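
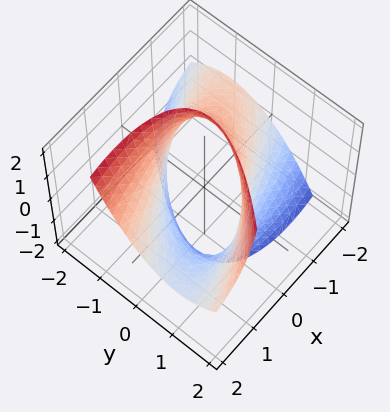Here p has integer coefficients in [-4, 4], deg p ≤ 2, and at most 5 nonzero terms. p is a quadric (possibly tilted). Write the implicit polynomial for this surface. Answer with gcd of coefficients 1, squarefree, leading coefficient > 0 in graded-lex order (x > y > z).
(a) deg p = 2. No degree-1 surface has this shape.
(b) Reading off the gridlines: the y-axis gridline crossings are at y ∈ {-1, 1}; it misses every integer gridline on the z-axis.
(c) The integer polynomial consistent with all of this is the stated p.

x^2 - 3*x*y - 3*x*z + 3*y^2 - 3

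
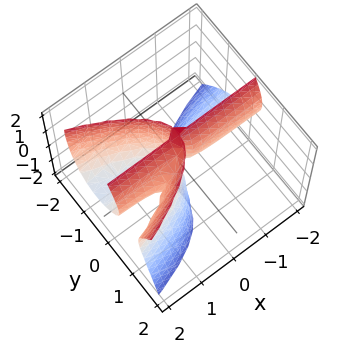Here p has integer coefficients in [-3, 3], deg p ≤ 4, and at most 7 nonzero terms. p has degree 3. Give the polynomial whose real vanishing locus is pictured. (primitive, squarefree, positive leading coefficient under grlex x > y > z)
1. deg p = 3. No degree-2 surface has this shape.
2. Against the integer gridlines: every point of the z-axis in the box is on the surface; every point of the x-axis in the box is on the surface.
3. The integer polynomial consistent with all of this is the stated p.

x*y*z + x*z^2 - 3*y^3 + 2*x*y - 2*x*z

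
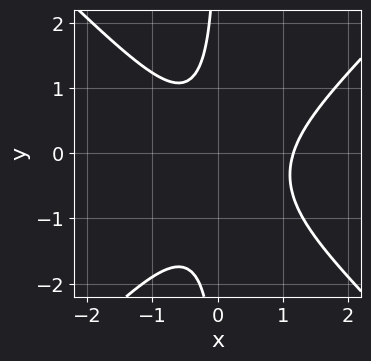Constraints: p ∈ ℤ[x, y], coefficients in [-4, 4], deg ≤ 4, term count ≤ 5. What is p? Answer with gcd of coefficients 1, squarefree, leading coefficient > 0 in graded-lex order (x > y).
3*x^3 - 3*x*y^2 - 2*x^2 - 2*x*y - 2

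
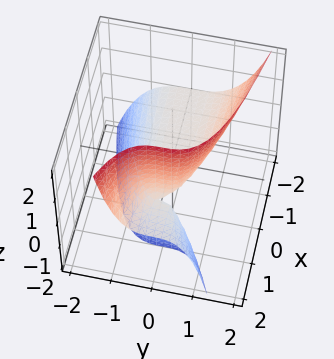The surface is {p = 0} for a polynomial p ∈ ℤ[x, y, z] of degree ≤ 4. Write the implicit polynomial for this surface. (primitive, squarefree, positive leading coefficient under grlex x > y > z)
The degree is 3 — no degree-2 surface has this shape.
From the visible intercepts: it crosses the y-axis at the gridline y = 0; it crosses the z-axis at the gridline z = 0; every point of the x-axis in the box is on the surface.
Assembling these constraints gives the stated polynomial.

y^3 + x*z - z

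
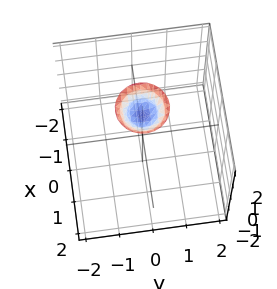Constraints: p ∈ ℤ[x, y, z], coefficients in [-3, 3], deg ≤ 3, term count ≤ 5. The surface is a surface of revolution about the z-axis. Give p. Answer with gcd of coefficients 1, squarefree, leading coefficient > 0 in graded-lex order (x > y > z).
2*x^2 + 2*y^2 - 2*z + 3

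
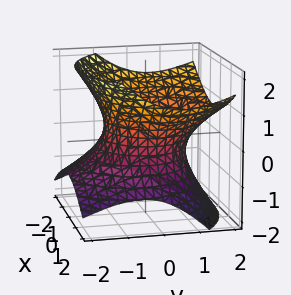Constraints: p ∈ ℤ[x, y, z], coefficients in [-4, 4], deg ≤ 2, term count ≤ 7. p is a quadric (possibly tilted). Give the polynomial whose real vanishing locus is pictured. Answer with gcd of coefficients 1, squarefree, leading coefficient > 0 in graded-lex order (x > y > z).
2*x^2 + 2*y^2 - 2*y*z - 3*z^2 - 3

First, deg p = 2. A generic line meets the surface in up to 2 points.
Then, against the integer gridlines: no z-intercept at any integer in the box.
Finally, the integer polynomial consistent with all of this is the stated p.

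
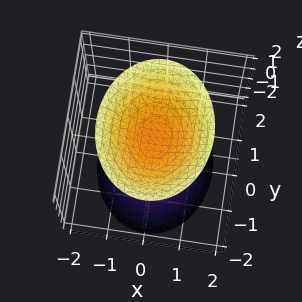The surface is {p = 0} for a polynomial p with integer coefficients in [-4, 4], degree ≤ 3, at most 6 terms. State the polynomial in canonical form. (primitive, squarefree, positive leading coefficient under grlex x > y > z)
First, I count 2 distinct pieces. They look like related sheets of one shape, so recover p as a whole.
Next, the degree is 2 — two separate bowl-shaped sheets opening away from each other; a quadric.
Next, symmetries: it's symmetric under y → −y, forcing even powers of y; it's symmetric under x → −x, forcing even powers of x; mirror symmetry z ↦ −z ⇒ only even powers of z.
Next, against the integer gridlines: the surface avoids every integer y-axis point in the box; among the integer gridlines, it crosses the z-axis at z ∈ {-1, 1}.
Finally, fitting integer coefficients to these (and the overall shape) gives p.

3*x^2 + 2*y^2 - 2*z^2 + 2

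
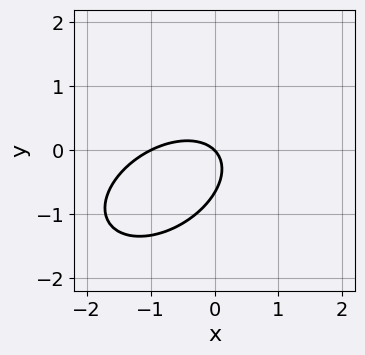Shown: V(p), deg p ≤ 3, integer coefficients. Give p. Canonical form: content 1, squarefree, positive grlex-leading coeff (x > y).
2*x^2 - 2*x*y + 3*y^2 + 2*x + 2*y

First, degree: a generic line meets the curve in up to 2 points, so deg p = 2.
Then, observable constraints: one y-axis crossing is at y = 0; the x-axis gridline crossings are at x ∈ {-1, 0}.
Finally, matching integer coefficients to the picture gives p.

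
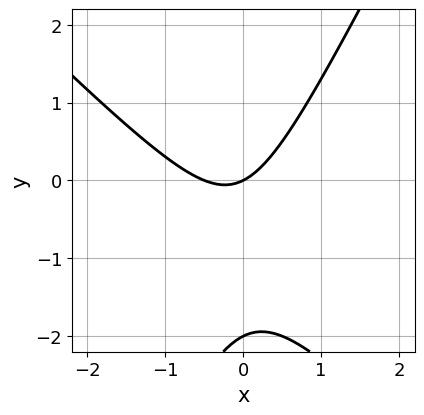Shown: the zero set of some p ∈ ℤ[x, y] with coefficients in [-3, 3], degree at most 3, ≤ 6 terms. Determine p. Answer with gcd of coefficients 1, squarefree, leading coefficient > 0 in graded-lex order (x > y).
2*x^2 + x*y - y^2 + x - 2*y

deg p = 2.
Against the integer gridlines: it crosses the x-axis at the gridline x = 0; among the integer gridlines, it crosses the y-axis at y ∈ {-2, 0}.
Solving for integer coefficients yields p as stated.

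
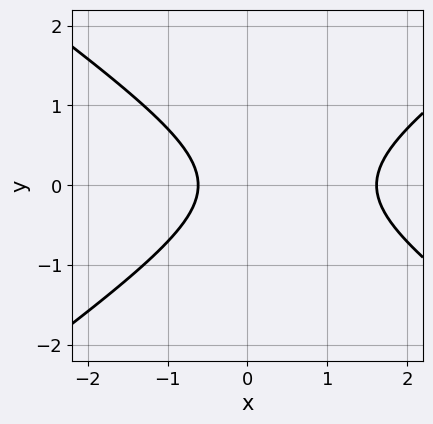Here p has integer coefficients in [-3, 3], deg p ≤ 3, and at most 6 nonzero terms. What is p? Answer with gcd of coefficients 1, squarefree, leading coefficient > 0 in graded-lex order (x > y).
x^2 - 2*y^2 - x - 1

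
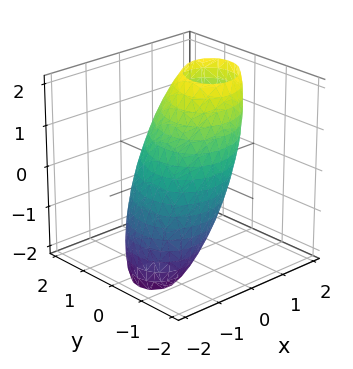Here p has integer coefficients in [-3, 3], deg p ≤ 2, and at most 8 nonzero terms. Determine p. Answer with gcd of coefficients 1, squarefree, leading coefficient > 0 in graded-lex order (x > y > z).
2*x^2 - x*y - 2*x*z + 2*y^2 + z^2 - 3

Degree: no degree-1 surface has this shape, so deg p = 2.
Putting this together gives p.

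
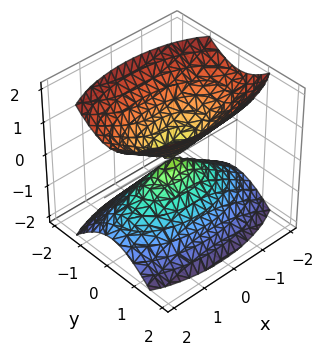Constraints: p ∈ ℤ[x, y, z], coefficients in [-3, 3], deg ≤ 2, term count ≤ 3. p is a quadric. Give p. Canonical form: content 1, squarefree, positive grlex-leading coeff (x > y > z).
x^2 + 3*y^2 - 2*z^2

I count 2 distinct pieces. They look like related sheets of one shape, so recover p as a whole.
deg p = 2. A double cone through the origin; a quadric.
Symmetries: it's symmetric under x → −x, forcing even powers of x; it's symmetric under z → −z, forcing even powers of z; the y ↦ −y reflection is a symmetry, so y appears only in even powers.
Reading off the gridlines: it meets the y-axis at y = 0 (among the integer gridlines); it crosses the z-axis at the gridline z = 0; it meets the x-axis at x = 0 (among the integer gridlines).
Matching integer coefficients to the picture gives p.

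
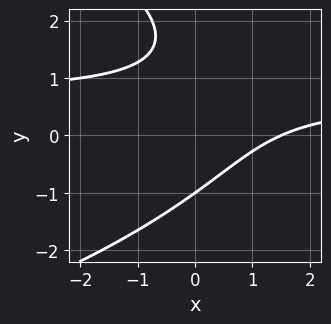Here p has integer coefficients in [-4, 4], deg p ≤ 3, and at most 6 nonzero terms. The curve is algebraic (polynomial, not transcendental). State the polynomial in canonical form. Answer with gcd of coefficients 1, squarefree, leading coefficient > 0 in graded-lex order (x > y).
y^3 + 3*x*y - 2*y^2 - 2*x + 3

(a) deg p = 3. No degree-2 curve has this shape.
(b) Against the integer gridlines: it meets the y-axis at y = -1 (among the integer gridlines).
(c) Together with the visible shape, these determine p as stated.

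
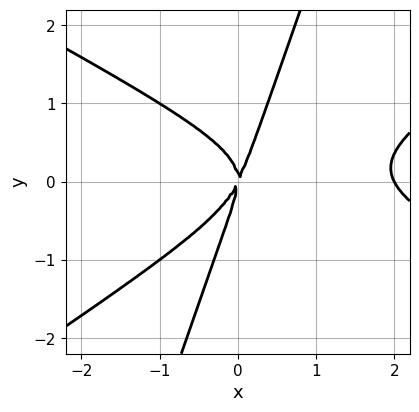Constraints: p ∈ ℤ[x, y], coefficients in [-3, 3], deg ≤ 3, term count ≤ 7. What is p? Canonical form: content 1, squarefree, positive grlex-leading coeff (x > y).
x^3 - 3*x*y^2 + y^3 - 2*x^2 + x*y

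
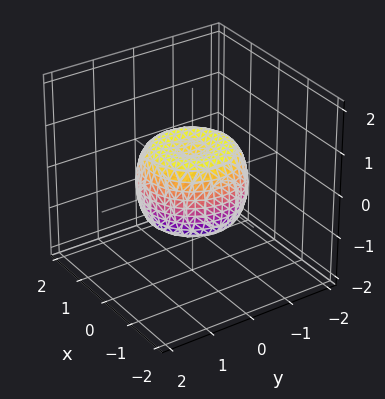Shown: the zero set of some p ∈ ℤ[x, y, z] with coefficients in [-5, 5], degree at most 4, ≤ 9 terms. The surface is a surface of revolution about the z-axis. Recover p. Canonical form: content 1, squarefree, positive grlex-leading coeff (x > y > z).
2*x^4 + 4*x^2*y^2 + 2*y^4 - 2*x^2 - 2*y^2 + 2*z^2 - 1

deg p = 4. No degree-3 surface has this shape.
Symmetry: the surface is invariant under rotation about z: p = q(x² + y², z).
From the axis intercepts and sections: a circular section at z = 0 has radius between 1 and 2.
Together with the visible shape, these determine p as stated.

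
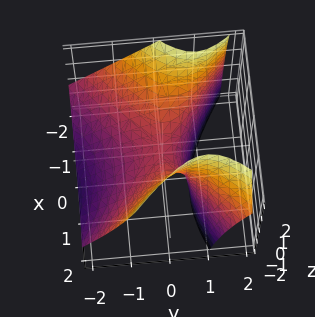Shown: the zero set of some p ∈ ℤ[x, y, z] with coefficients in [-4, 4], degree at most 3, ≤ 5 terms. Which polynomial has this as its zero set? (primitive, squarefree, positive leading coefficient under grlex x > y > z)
2*x^2 + x*z - 3*y^2 + 3*y*z - 3*z

1. The degree is 2 — a generic line meets the surface in up to 2 points.
2. Against the integer gridlines: it crosses the z-axis at the gridline z = 0; it crosses the y-axis at the gridline y = 0.
3. Together with the visible shape, these determine p as stated.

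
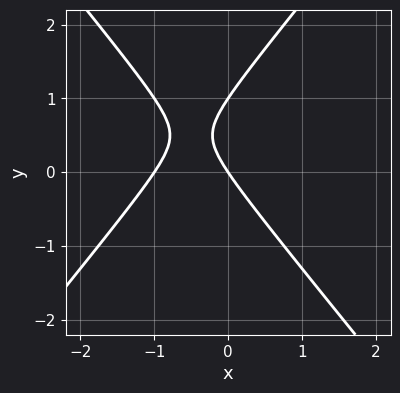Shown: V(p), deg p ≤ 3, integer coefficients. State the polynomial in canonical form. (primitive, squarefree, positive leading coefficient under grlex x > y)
(a) The degree is 2 — the shape is more complex than any degree-1 curve.
(b) Reading off the gridlines: among the integer gridlines, it crosses the x-axis at x ∈ {-1, 0}; among the integer gridlines, it crosses the y-axis at y ∈ {0, 1}.
(c) Putting this together gives p.

3*x^2 - 2*y^2 + 3*x + 2*y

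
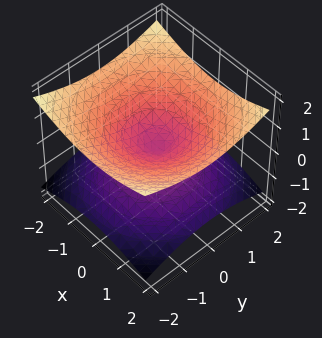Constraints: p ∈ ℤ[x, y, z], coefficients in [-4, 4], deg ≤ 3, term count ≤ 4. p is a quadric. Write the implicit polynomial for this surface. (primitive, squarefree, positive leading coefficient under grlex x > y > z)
x^2 + y^2 - 3*z^2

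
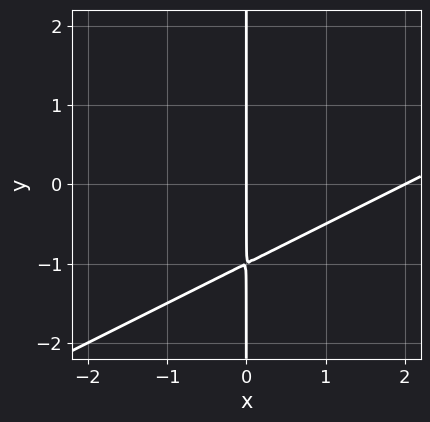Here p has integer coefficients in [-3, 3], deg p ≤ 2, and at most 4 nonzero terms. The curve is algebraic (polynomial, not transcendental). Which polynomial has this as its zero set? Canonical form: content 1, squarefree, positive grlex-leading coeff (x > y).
First, deg p = 2.
Next, reading off the gridlines: among the integer gridlines, it crosses the x-axis at x ∈ {0, 2}; every point of the y-axis in the box is on the curve.
Finally, these observations pin down the coefficients.

x^2 - 2*x*y - 2*x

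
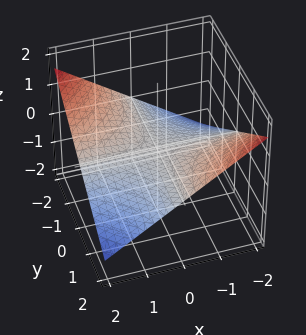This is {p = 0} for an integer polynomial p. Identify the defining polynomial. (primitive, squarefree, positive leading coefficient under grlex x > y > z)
x*y + 3*z

1. The degree is 2 — a saddle surface; a quadric.
2. Observable constraints: one z-axis crossing is at z = 0; the visible x-axis segment lies entirely on the surface.
3. Fitting integer coefficients to these (and the overall shape) gives p. Check: (0, -1, 0) on the y-axis lies on the surface, and p(0, -1, 0) = 0. ✓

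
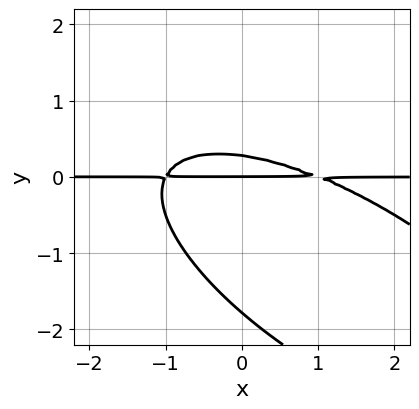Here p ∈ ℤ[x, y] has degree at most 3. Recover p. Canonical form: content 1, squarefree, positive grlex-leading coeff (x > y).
First, the degree is 3 — no degree-2 curve has this shape.
Next, observable constraints: it crosses the y-axis at the gridline y = 0; the visible x-axis segment lies entirely on the curve.
Finally, matching integer coefficients to the picture gives p.

x^2*y + 2*x*y^2 + 2*y^3 + 3*y^2 - y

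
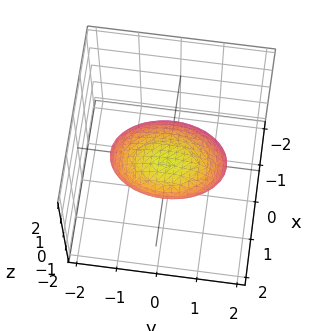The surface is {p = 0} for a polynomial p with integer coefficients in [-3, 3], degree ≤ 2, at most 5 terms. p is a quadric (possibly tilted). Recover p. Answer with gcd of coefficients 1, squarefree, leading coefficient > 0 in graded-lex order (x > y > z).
1. The degree is 2 — no degree-1 surface has this shape.
2. Observable constraints: the x-axis gridline crossings are at x ∈ {-1, 1}; the z-axis gridline crossings are at z ∈ {-1, 1}.
3. Together with the visible shape, these determine p as stated.

2*x^2 - 2*x*z + y^2 + 2*z^2 - 2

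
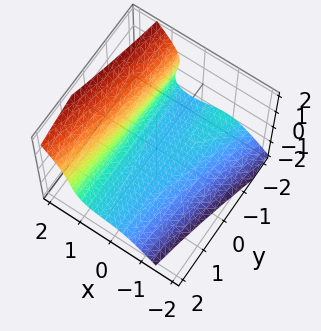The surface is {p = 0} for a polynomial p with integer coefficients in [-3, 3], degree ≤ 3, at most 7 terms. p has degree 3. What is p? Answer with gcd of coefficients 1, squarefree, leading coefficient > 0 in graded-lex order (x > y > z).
3*x^3 - x^2*y - x*y*z - 2*z^3 - 3

(a) deg p = 3. A generic line meets the surface in up to 3 points.
(b) Against the integer gridlines: it crosses the x-axis at the gridline x = 1; no y-intercept at any integer in the box.
(c) Matching integer coefficients to the picture gives p.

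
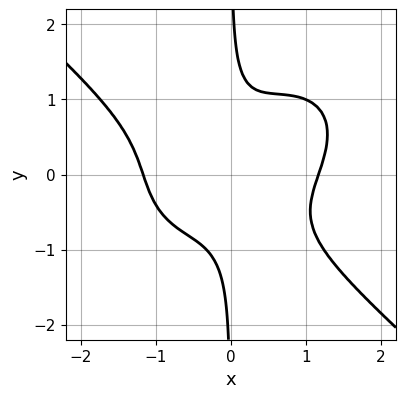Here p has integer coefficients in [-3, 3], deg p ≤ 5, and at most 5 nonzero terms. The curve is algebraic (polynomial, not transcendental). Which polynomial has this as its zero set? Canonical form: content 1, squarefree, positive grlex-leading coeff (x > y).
2*x^4 + 3*x*y^3 - 2*x^2*y - 2*x^2 - 1

First, the degree is 4 — the shape is more complex than any degree-3 curve.
Next, reading off the gridlines: the curve avoids every integer y-axis point in the box.
Finally, solving for integer coefficients yields p as stated.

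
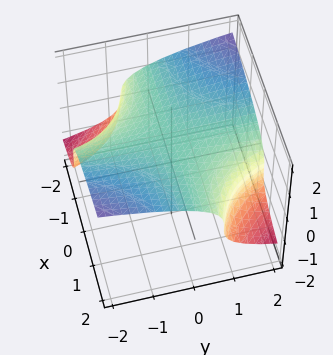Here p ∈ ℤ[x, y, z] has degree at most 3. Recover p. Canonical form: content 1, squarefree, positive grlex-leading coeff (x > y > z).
(a) The degree is 3 — the shape is more complex than any degree-2 surface.
(b) Observable constraints: it misses every integer gridline on the x-axis; one z-axis crossing is at z = 1; the surface avoids every integer y-axis point in the box.
(c) Matching integer coefficients to the picture gives p.

3*z^3 + 2*x*y - 3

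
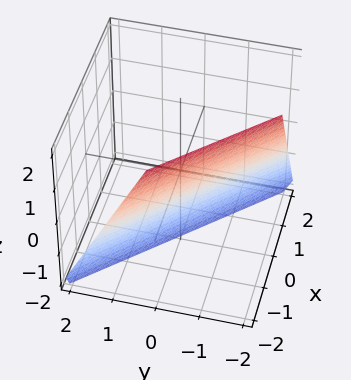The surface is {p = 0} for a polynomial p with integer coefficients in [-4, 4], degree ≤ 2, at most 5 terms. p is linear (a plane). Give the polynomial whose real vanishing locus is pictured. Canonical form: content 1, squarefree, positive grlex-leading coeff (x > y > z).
deg p = 1.
From the visible intercepts: it crosses the z-axis at the gridline z = -2; it meets the y-axis at y = -1 (among the integer gridlines).
Assembling these constraints gives the stated polynomial.

2*x + 2*y + z + 2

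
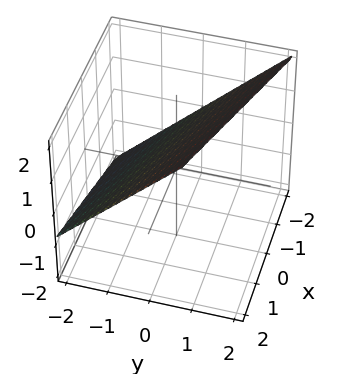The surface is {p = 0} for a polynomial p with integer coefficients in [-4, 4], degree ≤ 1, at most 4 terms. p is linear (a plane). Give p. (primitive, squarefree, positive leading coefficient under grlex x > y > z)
x + 3*y - 3*z + 2

Degree: every cross-section is a straight line — this is a plane, so deg p = 1.
From the visible intercepts: it crosses the x-axis at the gridline x = -2.
Matching integer coefficients to the picture gives p.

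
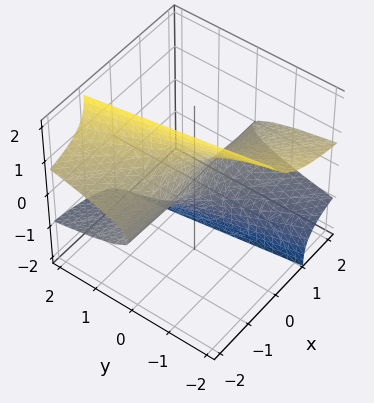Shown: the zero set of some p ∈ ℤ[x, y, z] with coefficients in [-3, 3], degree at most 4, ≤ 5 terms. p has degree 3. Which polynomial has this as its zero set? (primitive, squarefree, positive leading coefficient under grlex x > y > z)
3*x*z^2 + z^3 + 2*y

deg p = 3. No degree-2 surface has this shape.
Reading off the gridlines: it meets the y-axis at y = 0 (among the integer gridlines); every point of the x-axis in the box is on the surface; it crosses the z-axis at the gridline z = 0.
Fitting integer coefficients to these (and the overall shape) gives p.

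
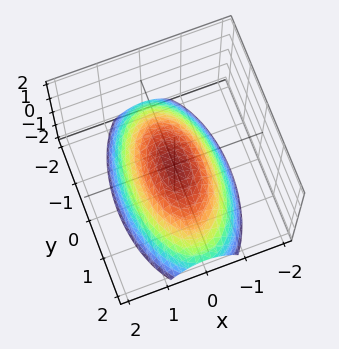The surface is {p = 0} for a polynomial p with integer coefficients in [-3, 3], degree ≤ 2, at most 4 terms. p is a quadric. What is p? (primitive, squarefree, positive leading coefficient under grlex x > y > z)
1. Degree: a single bowl opening along one axis; a quadric, so deg p = 2.
2. Symmetries: it's symmetric under y → −y, forcing even powers of y; it's symmetric under x → −x, forcing even powers of x.
3. Checking where it meets the axes: it meets the x-axis at x = 0 (among the integer gridlines); it meets the y-axis at y = 0 (among the integer gridlines); one z-axis crossing is at z = 0.
4. Together with the visible shape, these determine p as stated.

3*x^2 + y^2 + 3*z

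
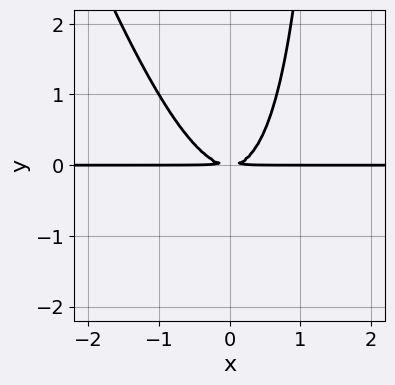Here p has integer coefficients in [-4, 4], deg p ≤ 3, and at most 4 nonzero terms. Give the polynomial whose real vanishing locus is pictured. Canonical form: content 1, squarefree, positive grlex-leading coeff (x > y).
3*x^2*y + x*y^2 - 2*y^2

1. The degree is 3 — the shape is more complex than any degree-2 curve.
2. Observable constraints: the visible x-axis segment lies entirely on the curve.
3. Fitting integer coefficients to these (and the overall shape) gives p.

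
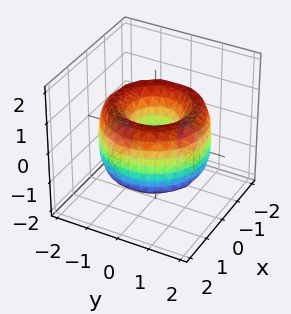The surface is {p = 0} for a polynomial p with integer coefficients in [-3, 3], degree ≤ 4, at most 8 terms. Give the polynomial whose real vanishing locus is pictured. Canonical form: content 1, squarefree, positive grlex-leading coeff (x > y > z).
First, degree: no degree-3 surface has this shape, so deg p = 4.
Next, symmetries: the z-axis is an axis of rotation, so x and y enter only as x² + y².
Next, checking where it meets the axes: a circular section at z = 0 has radius between 0 and 1; the surface avoids every integer z-axis point in the box.
Finally, fitting integer coefficients to these (and the overall shape) gives p.

x^4 + 2*x^2*y^2 + y^4 - 3*x^2 - 3*y^2 + z^2 + 1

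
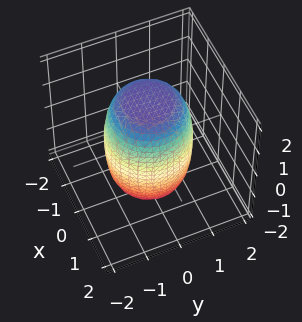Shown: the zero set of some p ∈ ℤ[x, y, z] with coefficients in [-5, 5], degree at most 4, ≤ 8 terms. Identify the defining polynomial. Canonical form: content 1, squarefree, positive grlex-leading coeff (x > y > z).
2*x^4 + 4*x^2*y^2 + 2*y^4 - x^2 - y^2 + z^2 - 3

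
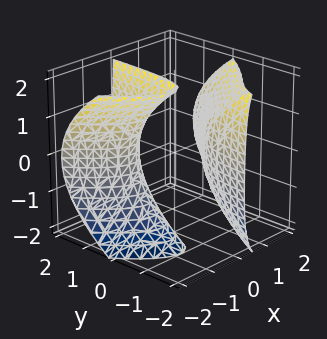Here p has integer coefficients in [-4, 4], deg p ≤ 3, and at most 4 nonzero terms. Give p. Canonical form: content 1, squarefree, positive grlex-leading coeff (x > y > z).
There are 2 components. They look like related sheets of one shape, so recover p as a whole.
Degree: no degree-2 surface has this shape, so deg p = 3.
From the visible intercepts: it crosses the x-axis at the gridline x = 1; the surface avoids every integer z-axis point in the box.
Solving for integer coefficients yields p as stated.

x^3 - x*z^2 - 3*x*y - 1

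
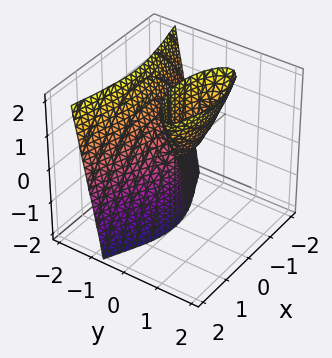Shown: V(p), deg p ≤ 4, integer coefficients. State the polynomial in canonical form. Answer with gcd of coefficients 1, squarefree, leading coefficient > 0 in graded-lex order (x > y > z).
First, degree: a generic line meets the surface in up to 3 points, so deg p = 3.
Next, against the integer gridlines: it meets the y-axis at y = 0 (among the integer gridlines); it crosses the x-axis at the gridline x = 0; every point of the z-axis in the box is on the surface.
Finally, the integer polynomial consistent with all of this is the stated p.

3*y^3 + x^2 - 2*y*z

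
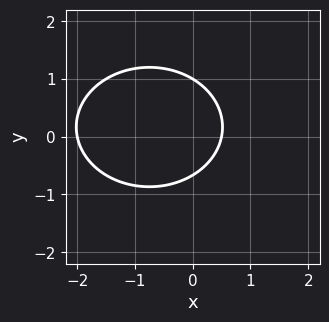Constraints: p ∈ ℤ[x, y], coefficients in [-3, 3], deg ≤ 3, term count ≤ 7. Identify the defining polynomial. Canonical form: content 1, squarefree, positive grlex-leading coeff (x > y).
2*x^2 + 3*y^2 + 3*x - y - 2

First, the degree is 2 — no degree-1 curve has this shape.
Next, against the integer gridlines: it meets the y-axis at y = 1 (among the integer gridlines); it crosses the x-axis at the gridline x = -2.
Finally, assembling these constraints gives the stated polynomial.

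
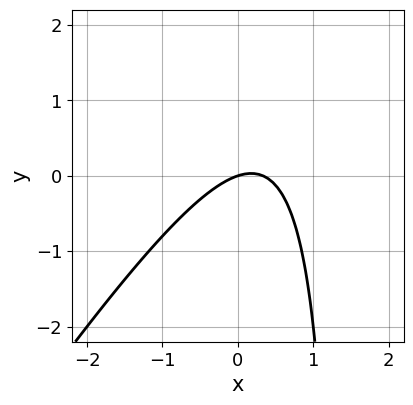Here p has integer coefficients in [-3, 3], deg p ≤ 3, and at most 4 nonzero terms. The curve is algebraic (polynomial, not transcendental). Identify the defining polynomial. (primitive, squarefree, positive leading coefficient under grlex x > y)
First, the degree is 2 — no degree-1 curve has this shape.
Then, against the integer gridlines: it crosses the y-axis at the gridline y = 0; it crosses the x-axis at the gridline x = 0.
Finally, these observations pin down the coefficients.

3*x^2 - 2*x*y - x + 3*y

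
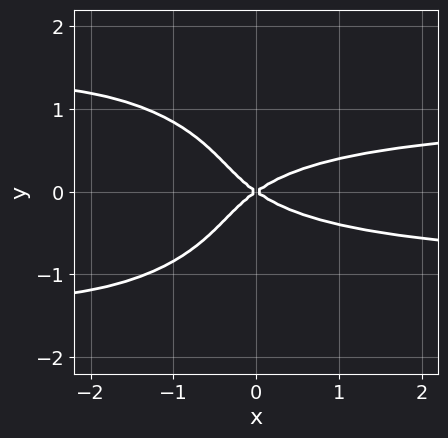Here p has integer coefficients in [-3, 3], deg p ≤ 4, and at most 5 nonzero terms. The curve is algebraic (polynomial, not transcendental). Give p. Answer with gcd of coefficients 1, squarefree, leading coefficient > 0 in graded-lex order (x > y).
x^2*y^2 + 2*y^4 + 3*x*y^2 - x^2 + 2*y^2

Degree: a generic line meets the curve in up to 4 points, so deg p = 4.
Symmetries: it's symmetric under y → −y, forcing even powers of y.
Checking where it meets the axes: it crosses the y-axis at the gridline y = 0; one x-axis crossing is at x = 0.
Solving for integer coefficients yields p as stated.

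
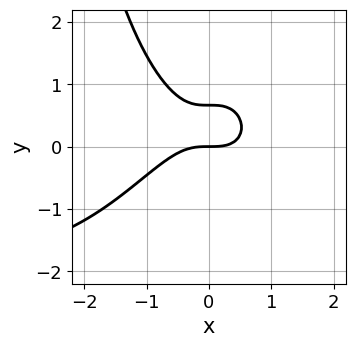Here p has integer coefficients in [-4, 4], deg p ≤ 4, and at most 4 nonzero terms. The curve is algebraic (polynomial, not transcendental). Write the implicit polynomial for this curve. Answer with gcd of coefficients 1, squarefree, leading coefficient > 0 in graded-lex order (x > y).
deg p = 4. The shape is more complex than any degree-3 curve.
From the axis intercepts and sections: one y-axis crossing is at y = 0; it meets the x-axis at x = 0 (among the integer gridlines).
Putting this together gives p.

x^3*y + 2*x^3 + 3*y^2 - 2*y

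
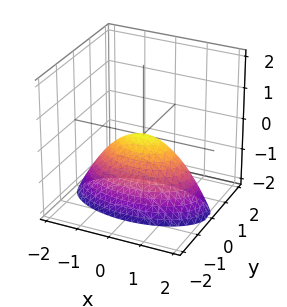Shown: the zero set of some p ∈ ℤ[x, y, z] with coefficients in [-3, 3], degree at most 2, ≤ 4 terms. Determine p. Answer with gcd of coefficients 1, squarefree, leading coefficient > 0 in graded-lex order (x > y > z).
x^2 + 3*y^2 + 2*z

First, the degree is 2 — a paraboloid; a quadric.
Next, symmetries: mirror symmetry x ↦ −x ⇒ only even powers of x; the y ↦ −y reflection is a symmetry, so y appears only in even powers.
Next, against the integer gridlines: one z-axis crossing is at z = 0; it meets the x-axis at x = 0 (among the integer gridlines); it meets the y-axis at y = 0 (among the integer gridlines).
Finally, putting this together gives p.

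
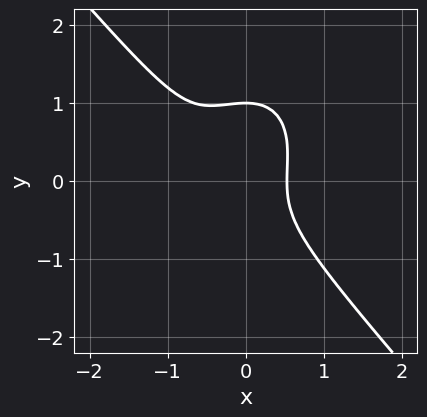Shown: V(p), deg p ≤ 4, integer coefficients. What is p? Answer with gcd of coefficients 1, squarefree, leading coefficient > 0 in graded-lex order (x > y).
3*x^3 + 2*y^3 + 2*x^2 - y^2 - 1

Degree: the shape is more complex than any degree-2 curve, so deg p = 3.
From the axis intercepts and sections: it crosses the y-axis at the gridline y = 1.
Putting this together gives p.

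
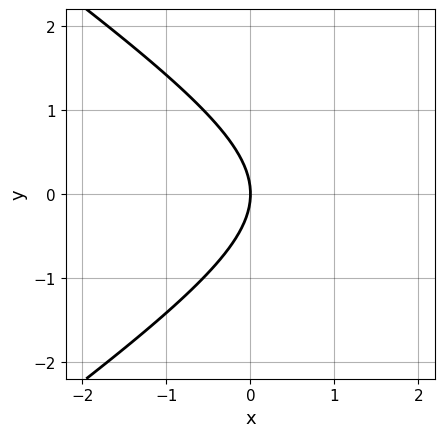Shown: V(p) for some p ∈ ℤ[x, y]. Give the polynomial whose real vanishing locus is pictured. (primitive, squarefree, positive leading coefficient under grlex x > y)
Degree: the shape is more complex than any degree-1 curve, so deg p = 2.
Symmetries: the y ↦ −y reflection is a symmetry, so y appears only in even powers.
Checking where it meets the axes: one x-axis crossing is at x = 0; it meets the y-axis at y = 0 (among the integer gridlines).
Matching integer coefficients to the picture gives p.

x^2 - 2*y^2 - 3*x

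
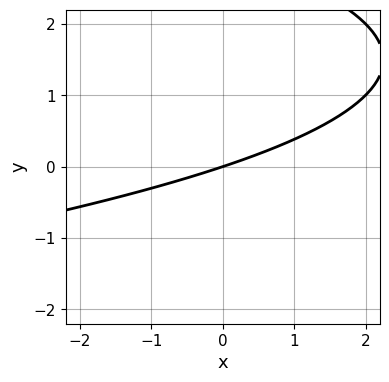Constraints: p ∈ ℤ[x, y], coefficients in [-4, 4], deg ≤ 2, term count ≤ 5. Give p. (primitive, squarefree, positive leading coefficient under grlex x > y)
The degree is 2 — no degree-1 curve has this shape.
Checking where it meets the axes: one y-axis crossing is at y = 0; one x-axis crossing is at x = 0.
Together with the visible shape, these determine p as stated.

y^2 + x - 3*y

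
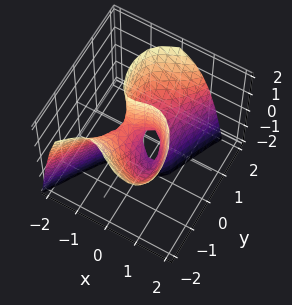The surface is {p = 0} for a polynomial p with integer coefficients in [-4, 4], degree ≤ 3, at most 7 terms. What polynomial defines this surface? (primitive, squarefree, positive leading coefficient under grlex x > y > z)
3*x^3 - y^3 + 2*x*y + 2*y*z - x

(a) deg p = 3.
(b) From the visible intercepts: it meets the x-axis at x = 0 (among the integer gridlines); one y-axis crossing is at y = 0; the visible z-axis segment lies entirely on the surface.
(c) Together with the visible shape, these determine p as stated.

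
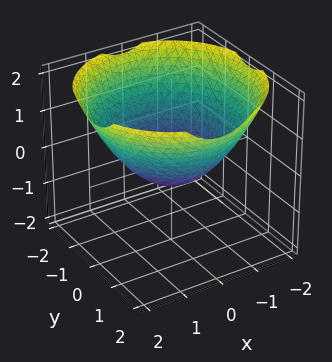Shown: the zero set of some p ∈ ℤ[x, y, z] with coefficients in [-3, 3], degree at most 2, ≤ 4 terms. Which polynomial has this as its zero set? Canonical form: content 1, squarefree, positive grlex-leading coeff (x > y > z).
x^2 + y^2 - 2*z - 1

(a) deg p = 2.
(b) By symmetry, the surface is invariant under rotation about z: p = q(x² + y², z).
(c) Reading off the gridlines: the y-axis gridline crossings are at y ∈ {-1, 1}; a circular section at z = 0 has radius exactly 1; among the integer gridlines, it crosses the x-axis at x ∈ {-1, 1}.
(d) Matching integer coefficients to the picture gives p.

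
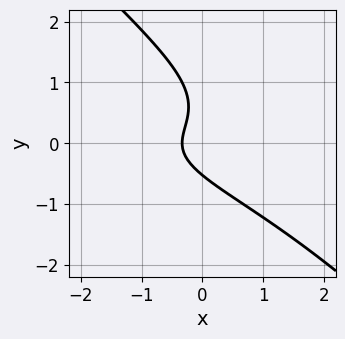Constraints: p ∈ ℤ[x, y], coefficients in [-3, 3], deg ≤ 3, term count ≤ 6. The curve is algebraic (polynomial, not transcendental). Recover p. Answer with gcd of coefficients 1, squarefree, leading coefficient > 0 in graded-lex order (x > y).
The degree is 3 — the shape is more complex than any degree-2 curve.
Putting this together gives p.

3*x*y^2 + 3*y^3 - 2*y^2 + 3*x + 1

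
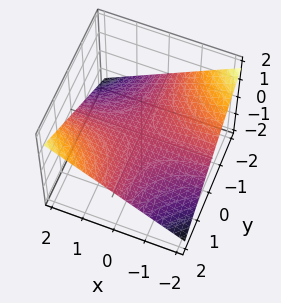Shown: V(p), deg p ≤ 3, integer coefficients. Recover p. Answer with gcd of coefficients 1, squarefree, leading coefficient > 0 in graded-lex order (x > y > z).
x*y - 3*z

deg p = 2.
Against the integer gridlines: the visible x-axis segment lies entirely on the surface; one z-axis crossing is at z = 0; every point of the y-axis in the box is on the surface.
Together with the visible shape, these determine p as stated.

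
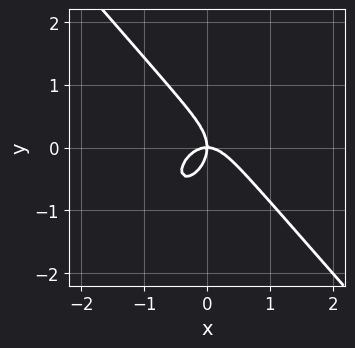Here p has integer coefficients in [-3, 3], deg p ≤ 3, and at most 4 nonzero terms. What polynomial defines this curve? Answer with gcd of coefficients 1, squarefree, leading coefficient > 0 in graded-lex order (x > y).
3*x^3 + 2*y^3 + 2*x*y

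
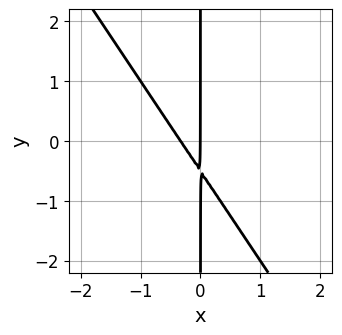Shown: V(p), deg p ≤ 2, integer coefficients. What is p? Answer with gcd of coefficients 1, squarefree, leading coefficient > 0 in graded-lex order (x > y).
Degree: a generic line meets the curve in up to 2 points, so deg p = 2.
From the visible intercepts: it crosses the x-axis at the gridline x = 0; the visible y-axis segment lies entirely on the curve.
Solving for integer coefficients yields p as stated.

3*x^2 + 2*x*y + x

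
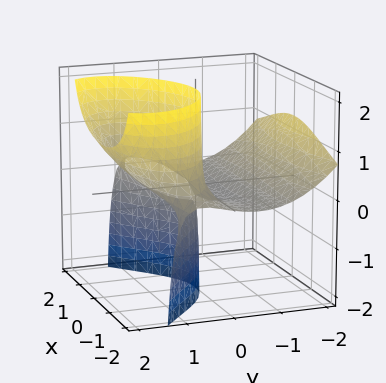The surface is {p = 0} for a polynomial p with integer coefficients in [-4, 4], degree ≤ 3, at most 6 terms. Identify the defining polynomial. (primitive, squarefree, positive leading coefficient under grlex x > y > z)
First, the degree is 3 — the shape is more complex than any degree-2 surface.
Then, observable constraints: among the integer gridlines, it crosses the y-axis at y ∈ {-1, 0, 1}; the visible x-axis segment lies entirely on the surface.
Finally, the integer polynomial consistent with all of this is the stated p. Check: (0, 0, -1) on the z-axis lies on the surface, and p(0, 0, -1) = 0. ✓

x^2*z + y^3 - 3*y*z - y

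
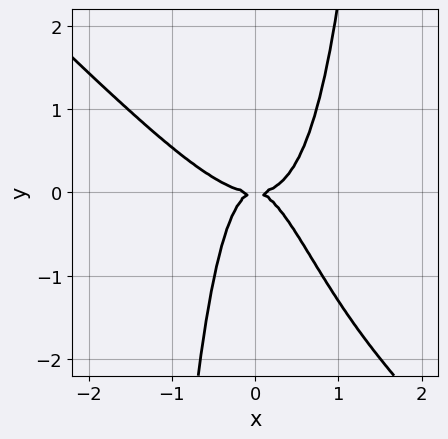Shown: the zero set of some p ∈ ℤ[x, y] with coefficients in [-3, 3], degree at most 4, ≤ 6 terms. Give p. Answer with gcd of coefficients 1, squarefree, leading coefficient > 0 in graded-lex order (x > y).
(a) Degree: a generic line meets the curve in up to 4 points, so deg p = 4.
(b) Reading off the gridlines: it crosses the y-axis at the gridline y = 0; it crosses the x-axis at the gridline x = 0.
(c) Fitting integer coefficients to these (and the overall shape) gives p.

3*x^4 + 3*x^3*y - 2*x^2*y - y^2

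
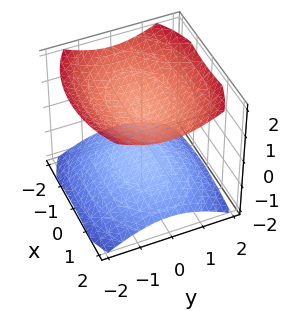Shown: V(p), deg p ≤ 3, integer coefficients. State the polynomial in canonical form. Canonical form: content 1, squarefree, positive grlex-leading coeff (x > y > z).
x^2 + 2*y^2 - 3*z^2 + 3

There are 2 components.
The degree is 2 — two sheets facing apart; a quadric.
Symmetries: mirror symmetry y ↦ −y ⇒ only even powers of y; it's symmetric under x → −x, forcing even powers of x; the z ↦ −z reflection is a symmetry, so z appears only in even powers.
Observable constraints: the surface avoids every integer x-axis point in the box; among the integer gridlines, it crosses the z-axis at z ∈ {-1, 1}.
These observations pin down the coefficients.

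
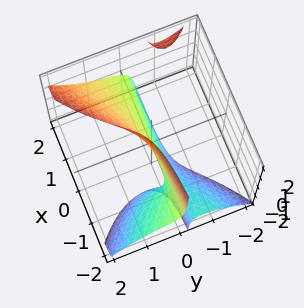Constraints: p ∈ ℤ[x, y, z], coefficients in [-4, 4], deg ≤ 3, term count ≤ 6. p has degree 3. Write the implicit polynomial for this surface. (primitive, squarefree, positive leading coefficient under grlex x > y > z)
First, the picture has 2 separate pieces. Treating them together as one polynomial.
Then, the degree is 3 — the shape is more complex than any degree-2 surface.
Then, against the integer gridlines: the visible x-axis segment lies entirely on the surface; it meets the y-axis at y = 0 (among the integer gridlines).
Finally, these observations pin down the coefficients.

3*x*y*z - 2*y^3 + x*z - 3*y + z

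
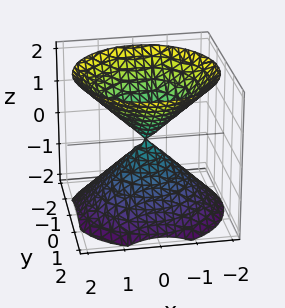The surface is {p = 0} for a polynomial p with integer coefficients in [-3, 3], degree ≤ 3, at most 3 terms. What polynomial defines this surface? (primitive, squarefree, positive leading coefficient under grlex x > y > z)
(a) The picture has 2 separate pieces. They look like related sheets of one shape, so recover p as a whole.
(b) The degree is 2 — two nappes meeting at a single point; a quadric.
(c) Symmetry: the surface is invariant under rotation about z: p = q(x² + y², z); mirror symmetry z ↦ −z ⇒ only even powers of z.
(d) From the visible intercepts: it meets the y-axis at y = 0 (among the integer gridlines); it crosses the x-axis at the gridline x = 0; it crosses the z-axis at the gridline z = 0; a circular section at z = 1 has radius exactly 1.
(e) Together with the visible shape, these determine p as stated.

x^2 + y^2 - z^2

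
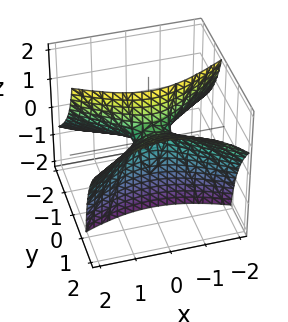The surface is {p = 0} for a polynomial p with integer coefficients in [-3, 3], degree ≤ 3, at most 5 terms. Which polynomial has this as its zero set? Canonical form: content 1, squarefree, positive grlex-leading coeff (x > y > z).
(a) The degree is 2 — a generic line meets the surface in up to 2 points.
(b) Reading off the gridlines: it meets the z-axis at z = 0 (among the integer gridlines); it crosses the x-axis at the gridline x = 0; one y-axis crossing is at y = 0.
(c) Putting this together gives p.

x^2 - 2*y^2 + 3*y*z - z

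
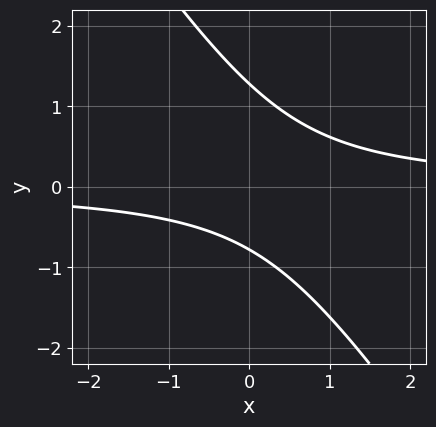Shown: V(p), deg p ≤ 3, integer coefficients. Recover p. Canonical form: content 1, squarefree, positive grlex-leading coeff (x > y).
3*x*y + 2*y^2 - y - 2

First, the degree is 2 — no degree-1 curve has this shape.
Then, from the axis intercepts and sections: the curve avoids every integer x-axis point in the box.
Finally, putting this together gives p.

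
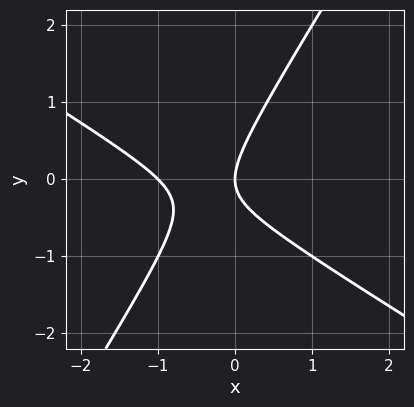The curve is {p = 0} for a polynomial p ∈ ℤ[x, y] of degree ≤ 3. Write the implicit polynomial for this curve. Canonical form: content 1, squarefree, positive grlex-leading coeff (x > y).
x^2 + x*y - y^2 + x

Degree: the shape is more complex than any degree-1 curve, so deg p = 2.
Against the integer gridlines: it meets the y-axis at y = 0 (among the integer gridlines); the x-axis gridline crossings are at x ∈ {-1, 0}.
Assembling these constraints gives the stated polynomial.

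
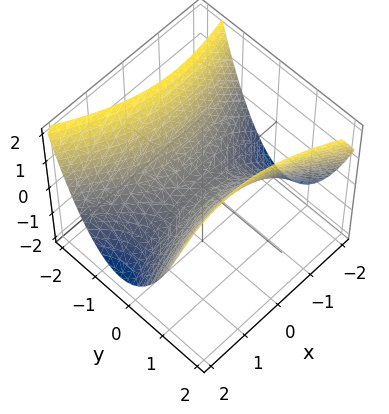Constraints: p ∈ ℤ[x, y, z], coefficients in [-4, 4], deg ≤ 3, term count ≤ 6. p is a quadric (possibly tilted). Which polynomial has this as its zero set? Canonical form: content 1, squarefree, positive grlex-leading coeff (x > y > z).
x^2 - x*y - 3*y^2 + 3*z

First, the degree is 2 — the shape is more complex than any degree-1 surface.
Then, reading off the gridlines: it meets the y-axis at y = 0 (among the integer gridlines); it crosses the z-axis at the gridline z = 0; it meets the x-axis at x = 0 (among the integer gridlines).
Finally, together with the visible shape, these determine p as stated.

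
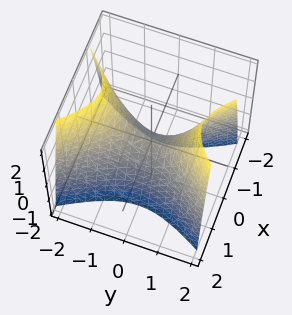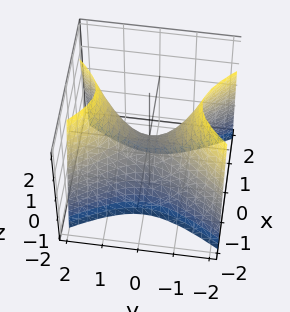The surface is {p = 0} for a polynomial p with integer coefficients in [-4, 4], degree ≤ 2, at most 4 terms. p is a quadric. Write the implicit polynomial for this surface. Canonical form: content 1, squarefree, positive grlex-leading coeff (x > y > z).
2*x^2 - y^2 + z

(a) The degree is 2 — a hyperbolic paraboloid; a quadric.
(b) Symmetries: the x ↦ −x reflection is a symmetry, so x appears only in even powers; the y ↦ −y reflection is a symmetry, so y appears only in even powers.
(c) Against the integer gridlines: one y-axis crossing is at y = 0; it crosses the z-axis at the gridline z = 0; one x-axis crossing is at x = 0.
(d) Together with the visible shape, these determine p as stated.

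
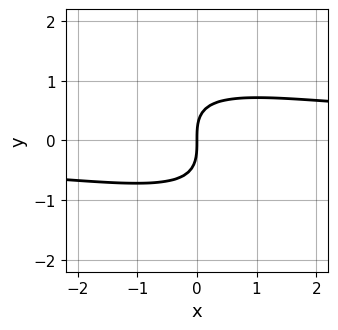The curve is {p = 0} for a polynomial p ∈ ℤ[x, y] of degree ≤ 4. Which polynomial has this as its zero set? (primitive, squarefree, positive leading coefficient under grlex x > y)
x^2*y + 3*x*y^2 + 2*y^3 - 3*x

First, the degree is 3 — no degree-2 curve has this shape.
Then, reading off the gridlines: it meets the y-axis at y = 0 (among the integer gridlines); one x-axis crossing is at x = 0.
Finally, together with the visible shape, these determine p as stated.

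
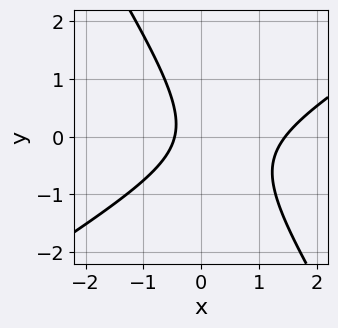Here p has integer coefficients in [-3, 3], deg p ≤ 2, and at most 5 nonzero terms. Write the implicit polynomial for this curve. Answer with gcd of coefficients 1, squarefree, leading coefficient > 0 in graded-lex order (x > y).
deg p = 2.
Observable constraints: the curve avoids every integer y-axis point in the box.
Together with the visible shape, these determine p as stated.

3*x^2 - 3*x*y - 3*y^2 - 3*x - 2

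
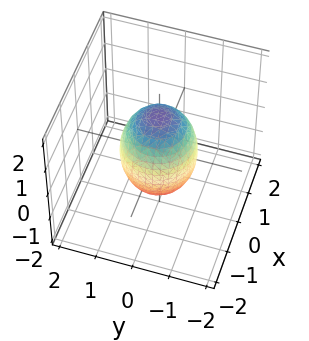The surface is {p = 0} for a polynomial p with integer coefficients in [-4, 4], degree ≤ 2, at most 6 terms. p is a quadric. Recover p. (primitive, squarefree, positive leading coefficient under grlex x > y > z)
(a) Degree: bounded and convex; a quadric, so deg p = 2.
(b) Symmetries: rotational symmetry about the z-axis ⇒ p depends on x, y only through x² + y²; the z ↦ −z reflection is a symmetry, so z appears only in even powers.
(c) Against the integer gridlines: among the integer gridlines, it crosses the x-axis at x ∈ {-1, 1}; a circular section at z = 0 has radius exactly 1; the y-axis gridline crossings are at y ∈ {-1, 1}.
(d) Together with the visible shape, these determine p as stated.

2*x^2 + 2*y^2 + z^2 - 2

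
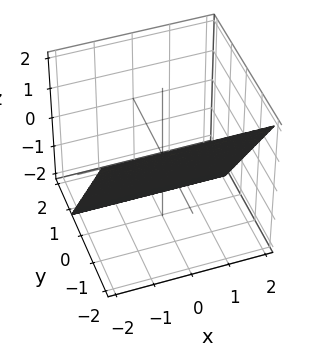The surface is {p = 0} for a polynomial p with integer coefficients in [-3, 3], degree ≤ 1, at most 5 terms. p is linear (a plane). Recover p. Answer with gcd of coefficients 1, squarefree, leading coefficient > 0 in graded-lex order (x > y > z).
3*y + 2*z + 2

First, the degree is 1 — every cross-section is a straight line — this is a plane.
Then, against the integer gridlines: one z-axis crossing is at z = -1; the surface avoids every integer x-axis point in the box.
Finally, matching integer coefficients to the picture gives p.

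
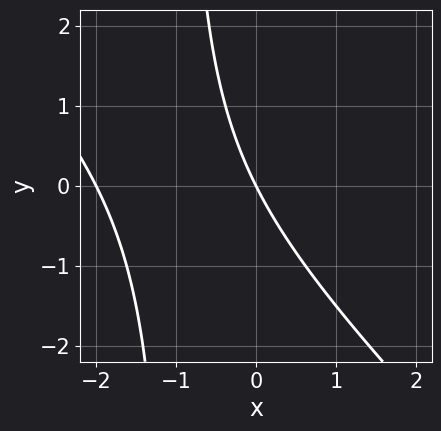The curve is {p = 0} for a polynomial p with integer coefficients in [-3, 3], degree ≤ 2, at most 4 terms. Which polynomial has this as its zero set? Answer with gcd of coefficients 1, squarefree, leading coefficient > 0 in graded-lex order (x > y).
x^2 + x*y + 2*x + y

Degree: the shape is more complex than any degree-1 curve, so deg p = 2.
Against the integer gridlines: the x-axis gridline crossings are at x ∈ {-2, 0}; it meets the y-axis at y = 0 (among the integer gridlines).
Matching integer coefficients to the picture gives p.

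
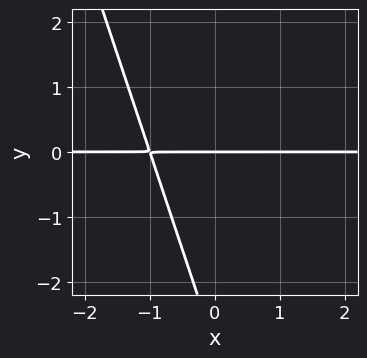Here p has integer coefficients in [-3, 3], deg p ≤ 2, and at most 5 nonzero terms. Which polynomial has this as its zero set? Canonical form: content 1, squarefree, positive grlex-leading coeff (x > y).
3*x*y + y^2 + 3*y

1. deg p = 2.
2. From the visible intercepts: one y-axis crossing is at y = 0; every point of the x-axis in the box is on the curve.
3. These observations pin down the coefficients.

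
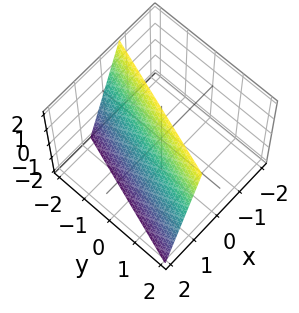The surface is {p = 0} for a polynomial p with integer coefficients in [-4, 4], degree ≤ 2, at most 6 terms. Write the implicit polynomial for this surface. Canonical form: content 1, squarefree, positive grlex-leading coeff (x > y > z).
3*x - y + z - 2

(a) The degree is 1 — every cross-section is a straight line — this is a plane.
(b) Checking where it meets the axes: it meets the y-axis at y = -2 (among the integer gridlines); it crosses the z-axis at the gridline z = 2.
(c) The integer polynomial consistent with all of this is the stated p.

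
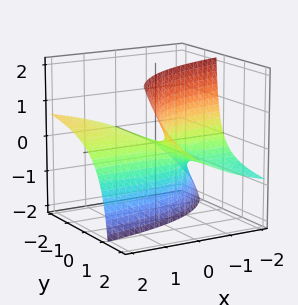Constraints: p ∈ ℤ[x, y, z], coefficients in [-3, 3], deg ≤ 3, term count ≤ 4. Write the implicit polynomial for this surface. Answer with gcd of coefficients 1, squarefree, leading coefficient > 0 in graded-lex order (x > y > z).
(a) The degree is 2 — no degree-1 surface has this shape.
(b) Reading off the gridlines: the visible y-axis segment lies entirely on the surface; the visible x-axis segment lies entirely on the surface.
(c) Solving for integer coefficients yields p as stated.

x*y + x*z - 2*y*z + z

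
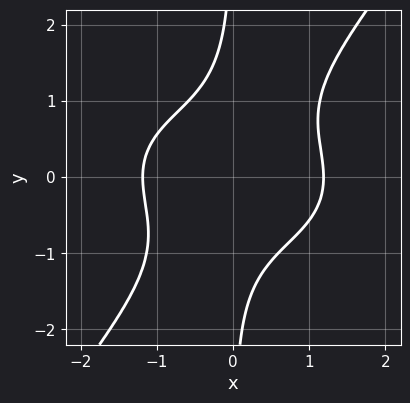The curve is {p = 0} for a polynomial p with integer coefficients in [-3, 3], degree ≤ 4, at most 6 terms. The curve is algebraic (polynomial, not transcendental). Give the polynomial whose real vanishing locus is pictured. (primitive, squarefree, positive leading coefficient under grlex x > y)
1. deg p = 4.
2. Reading off the gridlines: the curve avoids every integer y-axis point in the box.
3. Solving for integer coefficients yields p as stated.

x^4 + 2*x^2*y^2 - 2*x*y^3 - 2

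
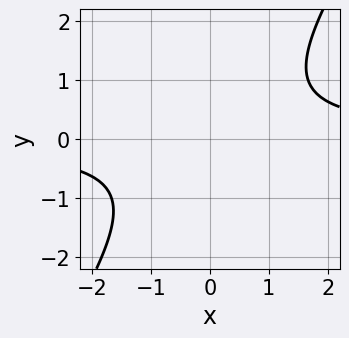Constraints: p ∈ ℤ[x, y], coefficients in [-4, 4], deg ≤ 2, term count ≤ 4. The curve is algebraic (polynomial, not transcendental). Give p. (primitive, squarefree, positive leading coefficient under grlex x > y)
3*x*y - 2*y^2 - 3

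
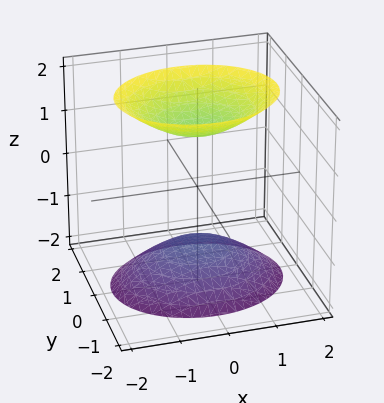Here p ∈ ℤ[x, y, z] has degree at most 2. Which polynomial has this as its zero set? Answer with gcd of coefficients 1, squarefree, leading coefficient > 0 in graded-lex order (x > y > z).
I count 2 distinct pieces.
Degree: two separate bowl-shaped sheets opening away from each other; a quadric, so deg p = 2.
Symmetries: it's symmetric under z → −z, forcing even powers of z; it's symmetric under x → −x, forcing even powers of x; mirror symmetry y ↦ −y ⇒ only even powers of y.
Against the integer gridlines: no x-intercept at any integer in the box; it misses every integer gridline on the y-axis.
Putting this together gives p.

2*x^2 + 3*y^2 - 2*z^2 + 3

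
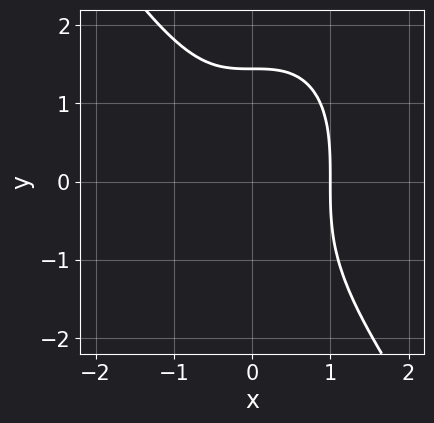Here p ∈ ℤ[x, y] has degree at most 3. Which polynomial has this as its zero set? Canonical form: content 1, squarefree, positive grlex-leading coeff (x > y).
First, the degree is 3 — no degree-2 curve has this shape.
Then, observable constraints: it crosses the x-axis at the gridline x = 1.
Finally, fitting integer coefficients to these (and the overall shape) gives p.

3*x^3 + y^3 - 3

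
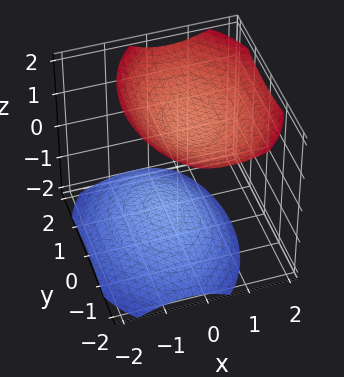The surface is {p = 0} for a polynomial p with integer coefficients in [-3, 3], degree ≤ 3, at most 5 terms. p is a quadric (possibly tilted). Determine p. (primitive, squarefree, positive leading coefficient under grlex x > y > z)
2*x^2 - x*z + y^2 - 2*z^2 + 3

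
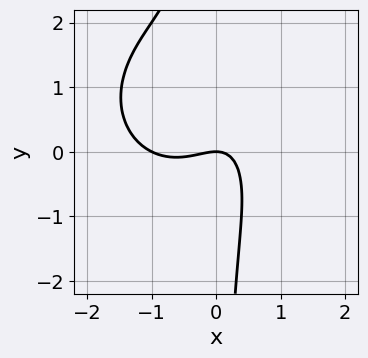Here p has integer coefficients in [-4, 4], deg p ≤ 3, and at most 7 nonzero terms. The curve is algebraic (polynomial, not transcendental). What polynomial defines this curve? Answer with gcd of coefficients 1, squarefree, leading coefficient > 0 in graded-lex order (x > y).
First, degree: no degree-2 curve has this shape, so deg p = 3.
Then, observable constraints: it crosses the y-axis at the gridline y = 0; the x-axis gridline crossings are at x ∈ {-1, 0}.
Finally, matching integer coefficients to the picture gives p.

x^3 + x*y^2 + x^2 - x*y + y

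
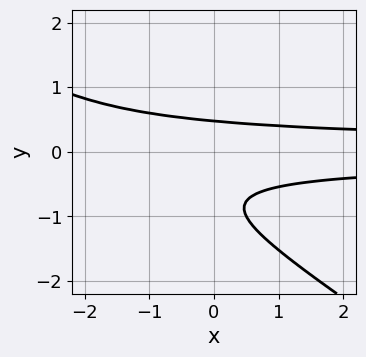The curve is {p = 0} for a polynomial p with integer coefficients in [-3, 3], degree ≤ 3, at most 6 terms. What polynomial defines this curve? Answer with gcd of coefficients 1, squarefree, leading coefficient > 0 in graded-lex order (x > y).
1. The degree is 3 — the shape is more complex than any degree-2 curve.
2. From the axis intercepts and sections: it misses every integer gridline on the x-axis.
3. Assembling these constraints gives the stated polynomial.

2*x*y^2 + 3*y^3 + 3*y^2 - 1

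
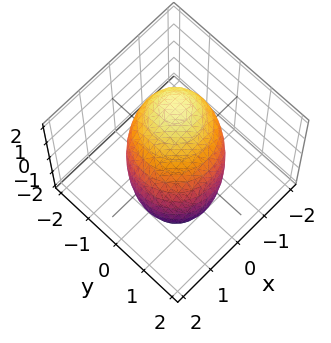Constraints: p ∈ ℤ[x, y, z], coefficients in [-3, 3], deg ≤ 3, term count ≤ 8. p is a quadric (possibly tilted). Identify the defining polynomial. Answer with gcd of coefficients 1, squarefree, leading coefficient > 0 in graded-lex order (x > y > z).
2*x^2 + 2*x*z + 2*y^2 + 2*y*z + 3*z^2 - 3

First, degree: the shape is more complex than any degree-1 surface, so deg p = 2.
Then, from the axis intercepts and sections: the z-axis gridline crossings are at z ∈ {-1, 1}.
Finally, assembling these constraints gives the stated polynomial.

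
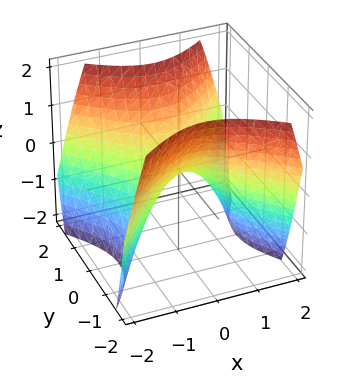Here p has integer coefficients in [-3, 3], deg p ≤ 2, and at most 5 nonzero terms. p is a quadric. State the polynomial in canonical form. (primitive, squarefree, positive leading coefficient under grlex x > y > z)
x^2 - y^2 + z

First, deg p = 2. A hyperbolic paraboloid; a quadric.
Then, symmetries: the y ↦ −y reflection is a symmetry, so y appears only in even powers; the x ↦ −x reflection is a symmetry, so x appears only in even powers.
Then, observable constraints: it crosses the x-axis at the gridline x = 0; one y-axis crossing is at y = 0; one z-axis crossing is at z = 0.
Finally, fitting integer coefficients to these (and the overall shape) gives p.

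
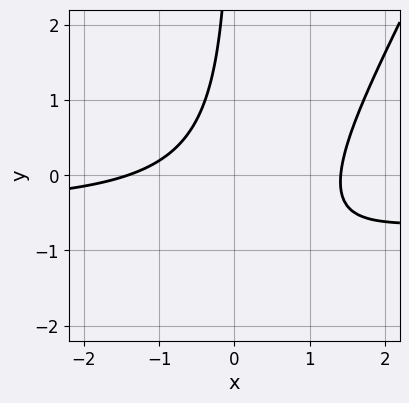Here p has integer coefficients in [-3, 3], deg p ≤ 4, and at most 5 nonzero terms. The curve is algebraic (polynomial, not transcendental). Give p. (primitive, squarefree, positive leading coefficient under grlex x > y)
(a) Degree: the shape is more complex than any degree-2 curve, so deg p = 3.
(b) Against the integer gridlines: it misses every integer gridline on the y-axis.
(c) Assembling these constraints gives the stated polynomial.

2*x^2*y - x*y^2 + x^2 - 3*x*y - 2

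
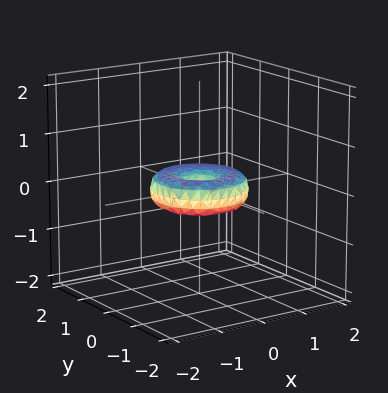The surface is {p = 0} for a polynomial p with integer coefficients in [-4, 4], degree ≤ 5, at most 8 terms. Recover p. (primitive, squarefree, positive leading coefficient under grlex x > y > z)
x^4 + 2*x^2*y^2 + y^4 - x^2 - y^2 + 2*z^2

(a) The degree is 4 — no degree-3 surface has this shape.
(b) By symmetry, the surface is invariant under rotation about z: p = q(x² + y², z).
(c) From the visible intercepts: the x-axis gridline crossings are at x ∈ {-1, 0, 1}; the y-axis gridline crossings are at y ∈ {-1, 0, 1}.
(d) Assembling these constraints gives the stated polynomial.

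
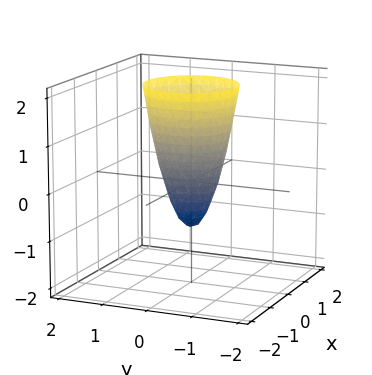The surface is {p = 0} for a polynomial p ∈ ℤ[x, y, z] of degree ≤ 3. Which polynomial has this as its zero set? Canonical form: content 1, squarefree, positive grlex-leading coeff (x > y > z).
First, degree: a generic line meets the surface in up to 2 points, so deg p = 2.
Next, symmetry: the surface is invariant under rotation about z: p = q(x² + y², z).
Then, from the visible intercepts: one z-axis crossing is at z = -1; a circular section at z = 2 has radius exactly 1.
Finally, solving for integer coefficients yields p as stated.

3*x^2 + 3*y^2 - z - 1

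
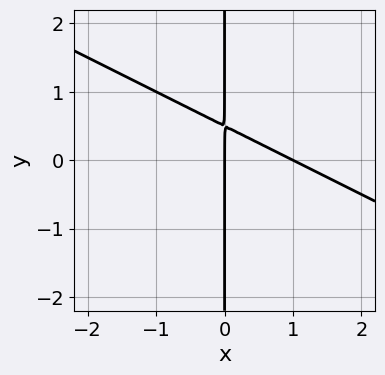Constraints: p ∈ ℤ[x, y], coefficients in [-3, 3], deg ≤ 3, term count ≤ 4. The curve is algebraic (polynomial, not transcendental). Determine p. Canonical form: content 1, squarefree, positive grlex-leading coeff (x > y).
deg p = 2.
Observable constraints: every point of the y-axis in the box is on the curve; among the integer gridlines, it crosses the x-axis at x ∈ {0, 1}.
Solving for integer coefficients yields p as stated.

x^2 + 2*x*y - x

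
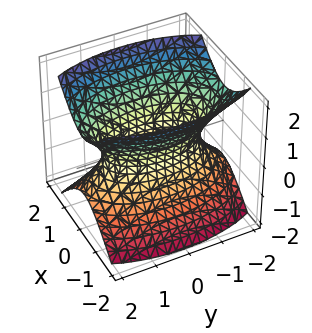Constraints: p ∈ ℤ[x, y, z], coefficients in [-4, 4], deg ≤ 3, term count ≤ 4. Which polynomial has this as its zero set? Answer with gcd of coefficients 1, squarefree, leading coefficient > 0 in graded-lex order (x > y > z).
3*x^2 + y^2 - 2*z^2 - 2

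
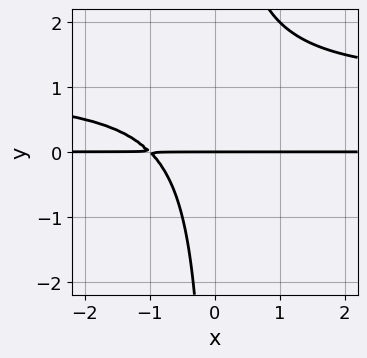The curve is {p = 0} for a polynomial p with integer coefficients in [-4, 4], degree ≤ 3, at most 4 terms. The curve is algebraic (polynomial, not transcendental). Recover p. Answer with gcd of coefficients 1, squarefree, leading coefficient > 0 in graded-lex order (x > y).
(a) Degree: the shape is more complex than any degree-2 curve, so deg p = 3.
(b) From the axis intercepts and sections: every point of the x-axis in the box is on the curve; it meets the y-axis at y = 0 (among the integer gridlines).
(c) The integer polynomial consistent with all of this is the stated p.

x*y^2 - x*y - y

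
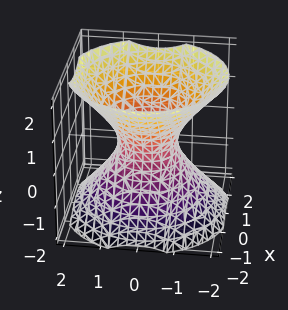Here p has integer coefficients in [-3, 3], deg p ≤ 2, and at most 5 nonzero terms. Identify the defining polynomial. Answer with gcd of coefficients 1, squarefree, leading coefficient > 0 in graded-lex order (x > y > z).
3*x^2 + 3*y^2 - 3*z^2 - 2

(a) deg p = 2. The shape is more complex than any degree-1 surface.
(b) Symmetry: the z-axis is an axis of rotation, so x and y enter only as x² + y².
(c) Against the integer gridlines: the surface avoids every integer z-axis point in the box; a circular section at z = -1 has radius between 1 and 2.
(d) Putting this together gives p.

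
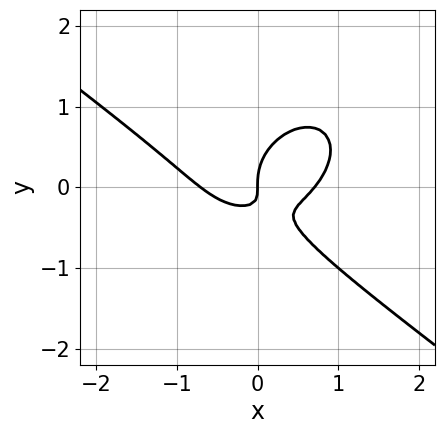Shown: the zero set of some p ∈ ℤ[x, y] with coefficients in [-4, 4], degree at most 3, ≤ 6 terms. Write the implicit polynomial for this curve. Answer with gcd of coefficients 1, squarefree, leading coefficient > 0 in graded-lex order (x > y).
2*x^3 + x^2*y + 3*y^3 - 3*x*y - x

First, degree: no degree-2 curve has this shape, so deg p = 3.
Then, from the visible intercepts: it crosses the x-axis at the gridline x = 0; one y-axis crossing is at y = 0.
Finally, the integer polynomial consistent with all of this is the stated p.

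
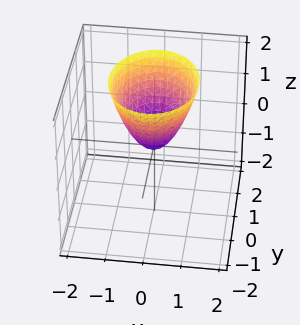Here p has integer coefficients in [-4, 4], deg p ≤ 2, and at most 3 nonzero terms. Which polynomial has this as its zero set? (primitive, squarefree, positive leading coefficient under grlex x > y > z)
3*x^2 + 2*y^2 - 2*z

1. Degree: a single bowl opening along one axis; a quadric, so deg p = 2.
2. Symmetries: it's symmetric under x → −x, forcing even powers of x; it's symmetric under y → −y, forcing even powers of y.
3. Observable constraints: one y-axis crossing is at y = 0; one x-axis crossing is at x = 0; one z-axis crossing is at z = 0.
4. Putting this together gives p.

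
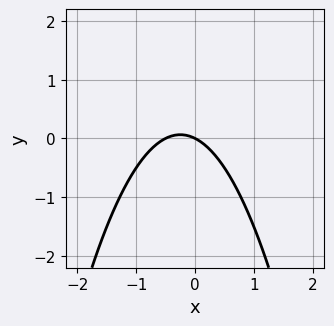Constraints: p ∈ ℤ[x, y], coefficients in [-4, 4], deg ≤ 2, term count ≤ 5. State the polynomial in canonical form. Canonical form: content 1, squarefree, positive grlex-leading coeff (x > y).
The degree is 2 — a generic line meets the curve in up to 2 points.
Observable constraints: it meets the x-axis at x = 0 (among the integer gridlines); it meets the y-axis at y = 0 (among the integer gridlines).
Matching integer coefficients to the picture gives p.

2*x^2 + x + 2*y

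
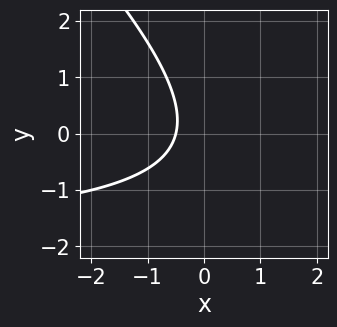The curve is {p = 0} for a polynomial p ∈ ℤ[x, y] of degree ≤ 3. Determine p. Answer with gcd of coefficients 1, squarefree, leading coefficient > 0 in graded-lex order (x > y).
The degree is 2 — the shape is more complex than any degree-1 curve.
Against the integer gridlines: no y-intercept at any integer in the box.
Together with the visible shape, these determine p as stated.

x*y + y^2 + 2*x + 1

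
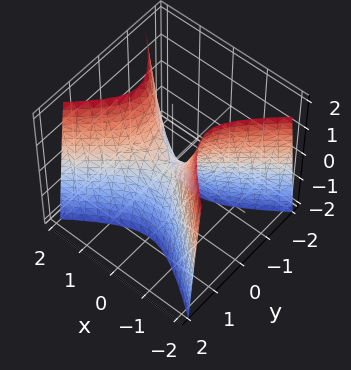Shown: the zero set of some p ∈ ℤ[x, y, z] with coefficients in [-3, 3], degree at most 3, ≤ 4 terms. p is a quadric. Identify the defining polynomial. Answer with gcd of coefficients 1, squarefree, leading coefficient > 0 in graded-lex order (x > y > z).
Degree: a saddle surface; a quadric, so deg p = 2.
Symmetries: mirror symmetry x ↦ −x ⇒ only even powers of x; it's symmetric under y → −y, forcing even powers of y.
From the visible intercepts: it crosses the x-axis at the gridline x = 0; it meets the y-axis at y = 0 (among the integer gridlines); one z-axis crossing is at z = 0.
Together with the visible shape, these determine p as stated.

2*x^2 - 3*y^2 - z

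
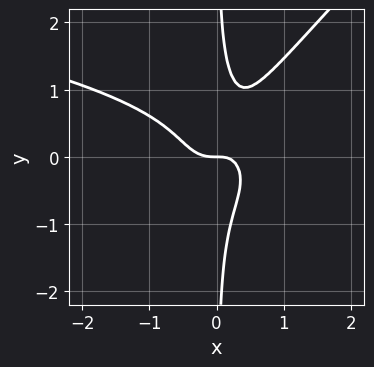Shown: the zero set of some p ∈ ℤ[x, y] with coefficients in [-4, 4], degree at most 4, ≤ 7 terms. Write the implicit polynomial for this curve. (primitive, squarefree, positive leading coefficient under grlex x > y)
First, the degree is 4 — no degree-3 curve has this shape.
Then, checking where it meets the axes: it crosses the x-axis at the gridline x = 0; one y-axis crossing is at y = 0.
Finally, these observations pin down the coefficients.

3*x^2*y^2 - 3*x*y^3 + 3*x^3 - x*y + y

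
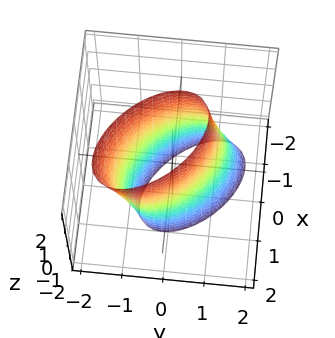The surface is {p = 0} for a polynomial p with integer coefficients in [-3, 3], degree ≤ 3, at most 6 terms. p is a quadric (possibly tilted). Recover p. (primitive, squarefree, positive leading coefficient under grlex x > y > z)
3*x^2 + 3*x*y + 3*y^2 + y*z - 3

First, degree: a generic line meets the surface in up to 2 points, so deg p = 2.
Then, from the axis intercepts and sections: among the integer gridlines, it crosses the y-axis at y ∈ {-1, 1}; the x-axis gridline crossings are at x ∈ {-1, 1}.
Finally, these observations pin down the coefficients.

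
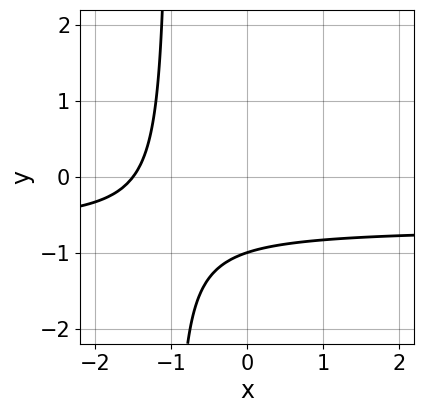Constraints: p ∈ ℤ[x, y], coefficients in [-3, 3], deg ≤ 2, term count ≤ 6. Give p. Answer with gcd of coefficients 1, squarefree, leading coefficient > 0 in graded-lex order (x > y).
3*x*y + 2*x + 3*y + 3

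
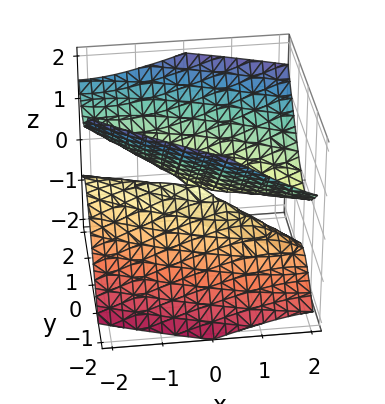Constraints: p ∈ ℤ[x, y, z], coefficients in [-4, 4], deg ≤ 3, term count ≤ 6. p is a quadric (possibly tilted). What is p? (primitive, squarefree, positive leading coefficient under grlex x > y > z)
1. There are 2 components.
2. The degree is 2 — no degree-1 surface has this shape.
3. Reading off the gridlines: it meets the y-axis at y = 0 (among the integer gridlines); it meets the x-axis at x = 0 (among the integer gridlines).
4. The integer polynomial consistent with all of this is the stated p.

x^2 + 3*x*y - x*z + 3*y^2 - 3*z^2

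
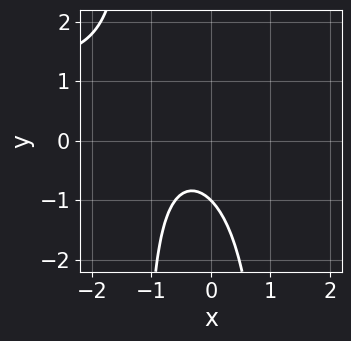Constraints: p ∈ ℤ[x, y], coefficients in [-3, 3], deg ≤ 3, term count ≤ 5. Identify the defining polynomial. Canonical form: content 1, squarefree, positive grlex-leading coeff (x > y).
2*x^2*y - 3*x^2 - 3*x - 3*y - 3

1. deg p = 3. The shape is more complex than any degree-2 curve.
2. Against the integer gridlines: it meets the y-axis at y = -1 (among the integer gridlines); no x-intercept at any integer in the box.
3. Solving for integer coefficients yields p as stated.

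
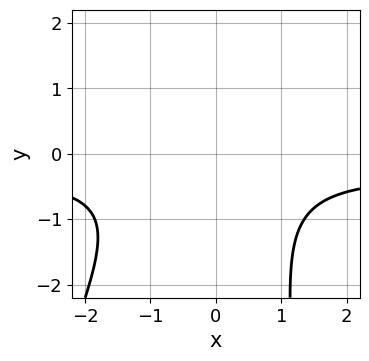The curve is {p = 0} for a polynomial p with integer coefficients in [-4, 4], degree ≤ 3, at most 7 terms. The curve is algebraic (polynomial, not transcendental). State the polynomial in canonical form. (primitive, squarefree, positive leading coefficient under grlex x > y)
3*x^2*y - x*y^2 + x^2 + 2*y^2 + 3

Degree: no degree-2 curve has this shape, so deg p = 3.
Observable constraints: the curve avoids every integer y-axis point in the box; no x-intercept at any integer in the box.
The integer polynomial consistent with all of this is the stated p.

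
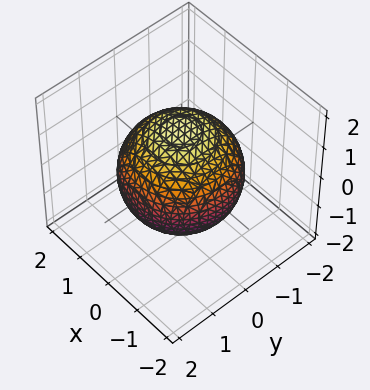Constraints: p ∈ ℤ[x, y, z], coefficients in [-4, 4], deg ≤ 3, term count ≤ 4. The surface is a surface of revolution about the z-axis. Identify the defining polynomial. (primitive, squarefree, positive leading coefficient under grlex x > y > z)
Degree: the shape is more complex than any degree-1 surface, so deg p = 2.
Symmetry: the z-axis is an axis of rotation, so x and y enter only as x² + y².
Reading off the gridlines: a circular section at z = 0 has radius between 1 and 2.
Matching integer coefficients to the picture gives p.

x^2 + y^2 + z^2 - 2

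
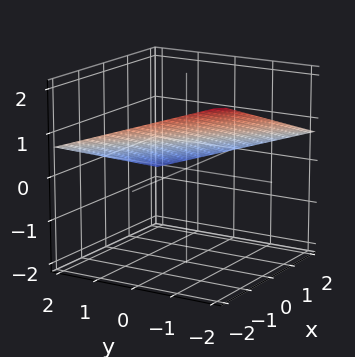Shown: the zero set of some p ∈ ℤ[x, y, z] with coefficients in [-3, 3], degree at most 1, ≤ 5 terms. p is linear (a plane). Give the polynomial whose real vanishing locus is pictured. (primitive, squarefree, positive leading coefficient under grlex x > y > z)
First, the degree is 1 — every cross-section is a straight line — this is a plane.
Next, against the integer gridlines: one y-axis crossing is at y = 2; one x-axis crossing is at x = 2.
Finally, together with the visible shape, these determine p as stated.

x + y + 3*z - 2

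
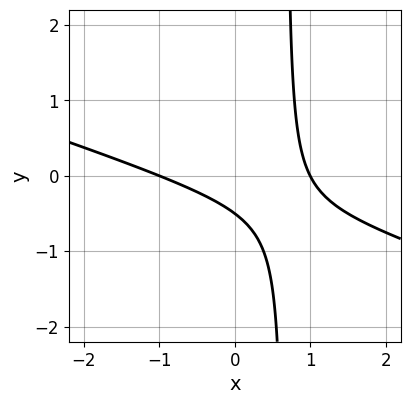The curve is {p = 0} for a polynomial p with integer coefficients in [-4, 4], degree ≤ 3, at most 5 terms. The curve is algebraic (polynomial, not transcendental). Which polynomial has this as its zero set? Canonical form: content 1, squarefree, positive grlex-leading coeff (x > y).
x^2 + 3*x*y - 2*y - 1

1. deg p = 2. The shape is more complex than any degree-1 curve.
2. Observable constraints: the x-axis gridline crossings are at x ∈ {-1, 1}.
3. Assembling these constraints gives the stated polynomial.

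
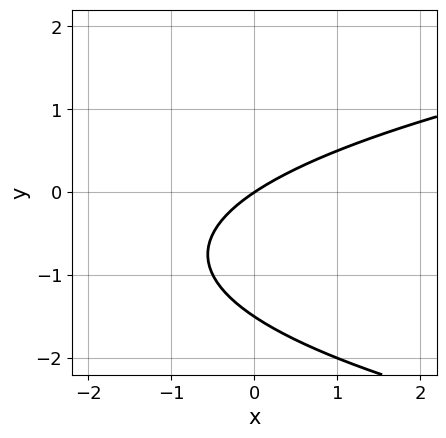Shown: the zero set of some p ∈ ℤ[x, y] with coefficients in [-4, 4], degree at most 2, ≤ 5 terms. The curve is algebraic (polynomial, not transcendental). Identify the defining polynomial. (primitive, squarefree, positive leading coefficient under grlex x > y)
2*y^2 - 2*x + 3*y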